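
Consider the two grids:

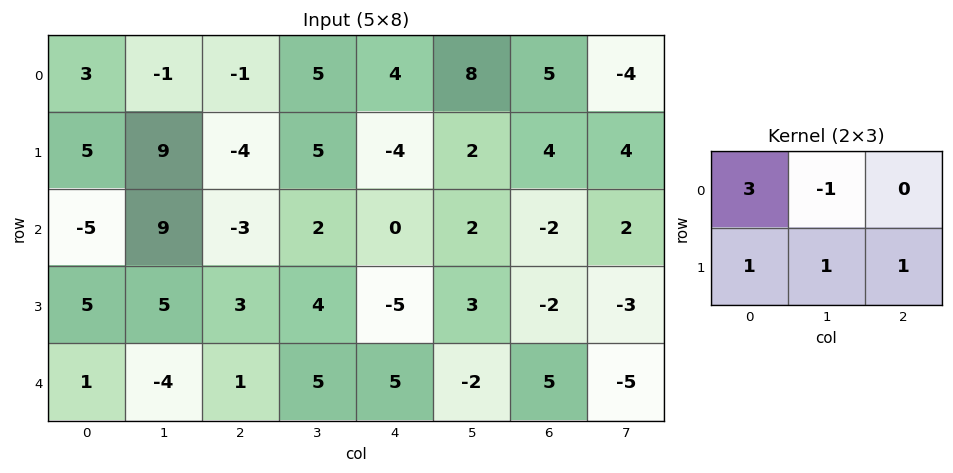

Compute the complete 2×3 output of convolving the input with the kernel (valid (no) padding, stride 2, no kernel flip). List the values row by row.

20 -11 6
-11 -9 -6

Output[0,0]: The receptive field on the input at this output position is [3 -1 -1 / 5 9 -4]. Elementwise product with the kernel and sum: 3·3 + -1·-1 + 5·1 + 9·1 + -4·1.
Output[0,1]: The receptive field on the input at this output position is [-1 5 4 / -4 5 -4]. Elementwise product with the kernel and sum: -1·3 + 5·-1 + -4·1 + 5·1 + -4·1.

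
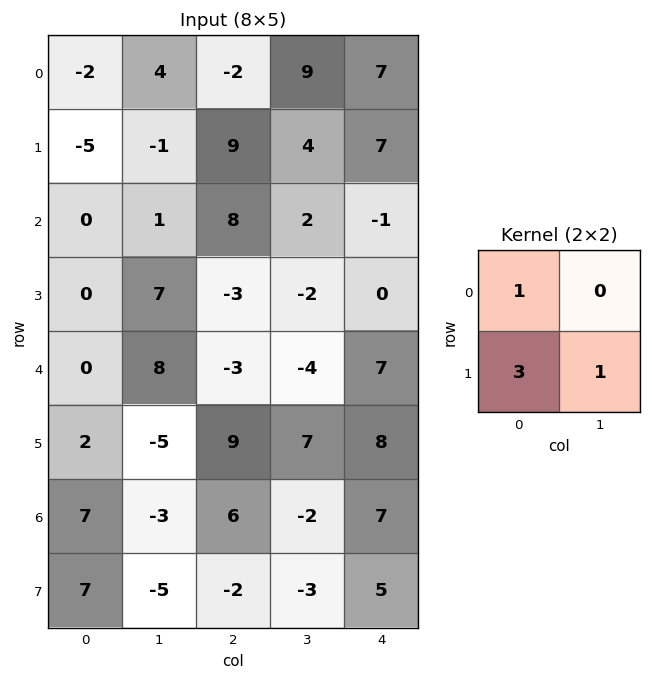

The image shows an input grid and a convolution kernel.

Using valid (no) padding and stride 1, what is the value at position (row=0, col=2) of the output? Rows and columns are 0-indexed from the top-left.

The receptive field on the input at this output position is [-2 9 / 9 4]. Elementwise product with the kernel and sum: -2·1 + 9·3 + 4·1.

29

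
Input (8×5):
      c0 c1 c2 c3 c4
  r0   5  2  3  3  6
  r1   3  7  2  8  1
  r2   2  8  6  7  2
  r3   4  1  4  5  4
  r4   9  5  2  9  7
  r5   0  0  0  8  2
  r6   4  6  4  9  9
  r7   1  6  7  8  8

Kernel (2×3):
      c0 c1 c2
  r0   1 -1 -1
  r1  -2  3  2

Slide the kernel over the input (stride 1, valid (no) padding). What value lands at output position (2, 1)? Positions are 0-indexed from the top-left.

15

The receptive field on the input at this output position is [8 6 7 / 1 4 5]. Elementwise product with the kernel and sum: 8·1 + 6·-1 + 7·-1 + 1·-2 + 4·3 + 5·2.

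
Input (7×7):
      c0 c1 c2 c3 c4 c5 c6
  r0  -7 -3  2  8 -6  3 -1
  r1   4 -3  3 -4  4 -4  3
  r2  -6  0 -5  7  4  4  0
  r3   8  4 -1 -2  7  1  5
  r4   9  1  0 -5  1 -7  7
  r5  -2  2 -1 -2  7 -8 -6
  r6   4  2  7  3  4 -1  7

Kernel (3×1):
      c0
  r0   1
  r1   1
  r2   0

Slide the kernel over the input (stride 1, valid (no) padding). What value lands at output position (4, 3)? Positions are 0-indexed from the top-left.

The receptive field on the input at this output position is [-5 / -2 / 3]. Elementwise product with the kernel and sum: -5·1 + -2·1.

-7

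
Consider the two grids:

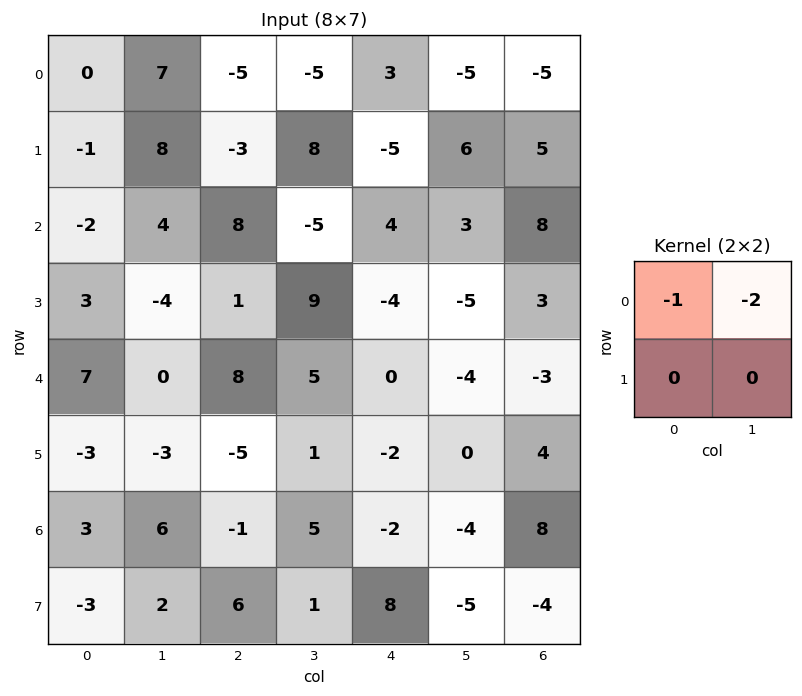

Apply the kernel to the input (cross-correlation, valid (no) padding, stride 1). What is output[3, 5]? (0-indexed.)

-1

The receptive field on the input at this output position is [-5 3 / -4 -3]. Elementwise product with the kernel and sum: -5·-1 + 3·-2.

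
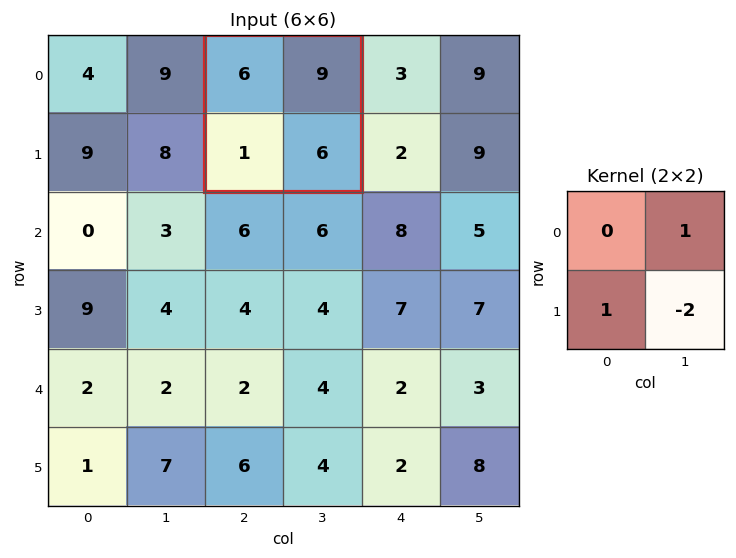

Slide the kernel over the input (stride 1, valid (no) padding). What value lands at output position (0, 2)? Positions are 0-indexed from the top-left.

-2

The receptive field on the input at this output position is [6 9 / 1 6]. Elementwise product with the kernel and sum: 9·1 + 1·1 + 6·-2.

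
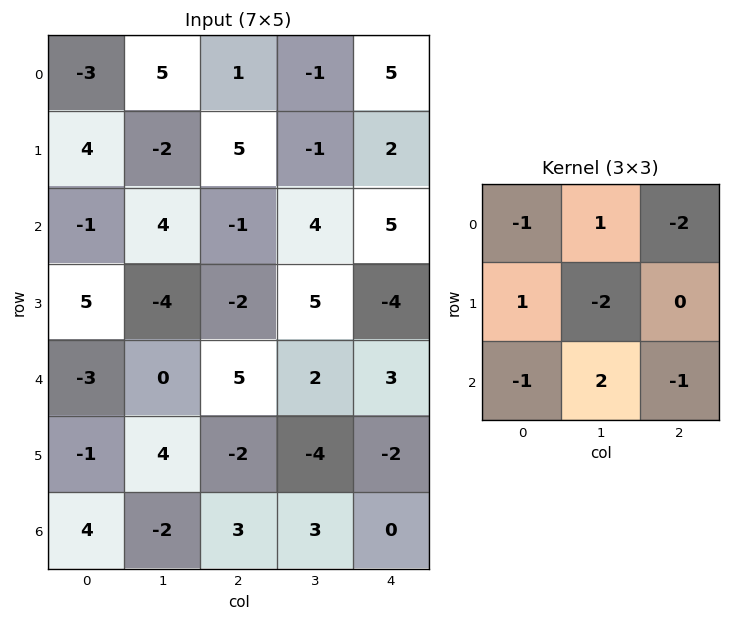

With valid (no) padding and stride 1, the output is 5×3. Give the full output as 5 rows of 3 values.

24 -24 -1
-36 10 -3
18 -5 -21
3 -22 12
-27 14 0

Output[0,0]: The receptive field on the input at this output position is [-3 5 1 / 4 -2 5 / -1 4 -1]. Elementwise product with the kernel and sum: -3·-1 + 5·1 + 1·-2 + 4·1 + -2·-2 + -1·-1 + 4·2 + -1·-1.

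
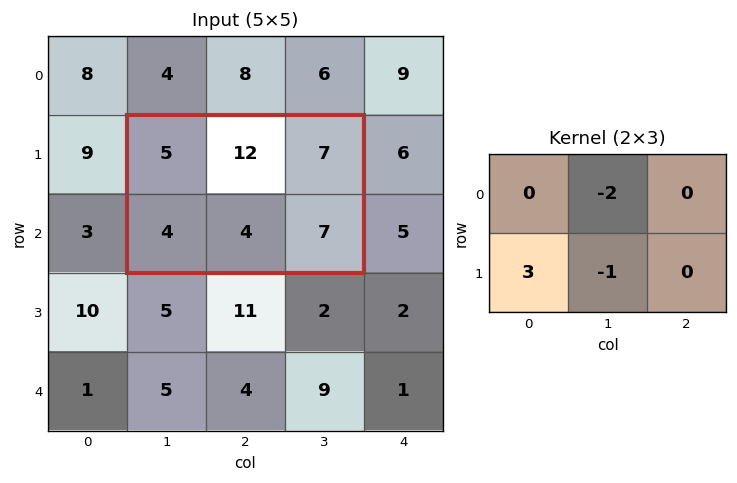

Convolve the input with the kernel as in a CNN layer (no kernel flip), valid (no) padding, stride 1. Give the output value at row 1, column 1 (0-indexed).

-16

The receptive field on the input at this output position is [5 12 7 / 4 4 7]. Elementwise product with the kernel and sum: 12·-2 + 4·3 + 4·-1.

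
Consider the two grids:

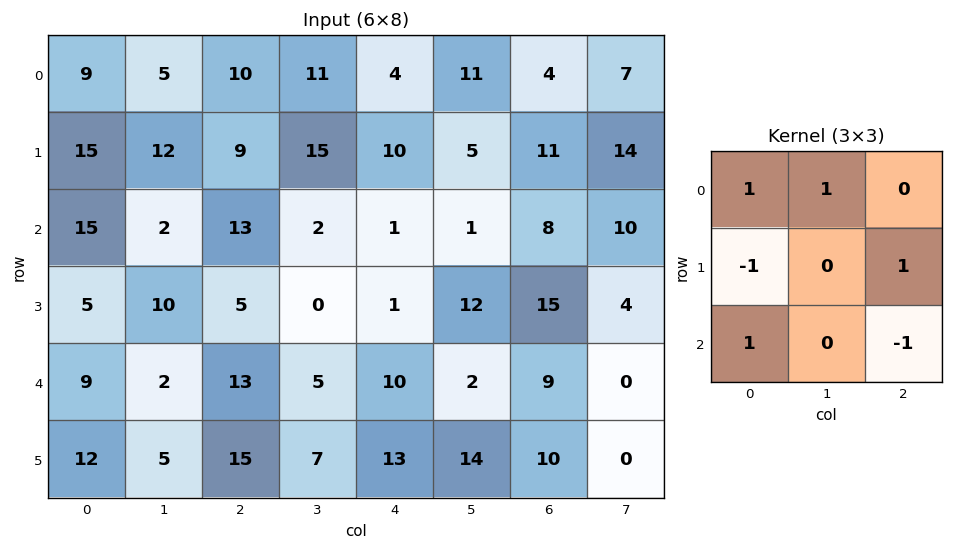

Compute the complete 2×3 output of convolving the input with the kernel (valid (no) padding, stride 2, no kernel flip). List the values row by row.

10 34 9
13 14 17

Output[0,0]: The receptive field on the input at this output position is [9 5 10 / 15 12 9 / 15 2 13]. Elementwise product with the kernel and sum: 9·1 + 5·1 + 15·-1 + 9·1 + 15·1 + 13·-1.
Output[0,1]: The receptive field on the input at this output position is [10 11 4 / 9 15 10 / 13 2 1]. Elementwise product with the kernel and sum: 10·1 + 11·1 + 9·-1 + 10·1 + 13·1 + 1·-1.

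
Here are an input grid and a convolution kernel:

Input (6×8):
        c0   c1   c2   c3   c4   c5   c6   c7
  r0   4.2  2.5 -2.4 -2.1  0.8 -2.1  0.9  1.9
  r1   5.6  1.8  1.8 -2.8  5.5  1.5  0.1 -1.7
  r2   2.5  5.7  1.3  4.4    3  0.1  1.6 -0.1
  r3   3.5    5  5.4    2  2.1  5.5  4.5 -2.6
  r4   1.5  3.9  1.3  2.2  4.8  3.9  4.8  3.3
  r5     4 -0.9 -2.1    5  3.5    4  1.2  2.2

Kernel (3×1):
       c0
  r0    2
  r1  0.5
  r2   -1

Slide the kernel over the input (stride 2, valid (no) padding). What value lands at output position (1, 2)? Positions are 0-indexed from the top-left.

The receptive field on the input at this output position is [3 / 2.1 / 4.8]. Elementwise product with the kernel and sum: 3·2 + 2.1·0.5 + 4.8·-1.

2.25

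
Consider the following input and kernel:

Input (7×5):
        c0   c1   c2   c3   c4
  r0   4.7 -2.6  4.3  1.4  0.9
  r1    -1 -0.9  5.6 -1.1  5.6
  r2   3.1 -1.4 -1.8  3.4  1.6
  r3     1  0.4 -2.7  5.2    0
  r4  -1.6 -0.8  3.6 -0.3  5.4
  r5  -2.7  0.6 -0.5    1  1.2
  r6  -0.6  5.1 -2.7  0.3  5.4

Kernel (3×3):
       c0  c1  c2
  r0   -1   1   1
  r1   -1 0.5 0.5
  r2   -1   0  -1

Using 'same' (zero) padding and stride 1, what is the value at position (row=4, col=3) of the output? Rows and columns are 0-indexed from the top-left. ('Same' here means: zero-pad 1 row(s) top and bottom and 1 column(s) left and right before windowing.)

6.15

The receptive field on the zero-padded input at this output position is [-2.7 5.2 0 / 3.6 -0.3 5.4 / -0.5 1 1.2]. Elementwise product with the kernel and sum: -2.7·-1 + 5.2·1 + 0·1 + 3.6·-1 + -0.3·0.5 + 5.4·0.5 + -0.5·-1 + 1.2·-1.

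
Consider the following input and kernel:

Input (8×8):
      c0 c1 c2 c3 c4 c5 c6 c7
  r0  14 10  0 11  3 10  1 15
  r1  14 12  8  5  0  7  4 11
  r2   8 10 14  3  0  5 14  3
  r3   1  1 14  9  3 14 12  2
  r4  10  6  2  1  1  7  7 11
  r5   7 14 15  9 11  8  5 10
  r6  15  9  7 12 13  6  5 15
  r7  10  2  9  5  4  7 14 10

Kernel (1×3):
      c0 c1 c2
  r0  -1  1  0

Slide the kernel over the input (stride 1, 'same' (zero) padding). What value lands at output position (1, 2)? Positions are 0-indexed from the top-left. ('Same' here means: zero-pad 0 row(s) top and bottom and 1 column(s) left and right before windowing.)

-4

The receptive field on the zero-padded input at this output position is [12 8 5]. Elementwise product with the kernel and sum: 12·-1 + 8·1.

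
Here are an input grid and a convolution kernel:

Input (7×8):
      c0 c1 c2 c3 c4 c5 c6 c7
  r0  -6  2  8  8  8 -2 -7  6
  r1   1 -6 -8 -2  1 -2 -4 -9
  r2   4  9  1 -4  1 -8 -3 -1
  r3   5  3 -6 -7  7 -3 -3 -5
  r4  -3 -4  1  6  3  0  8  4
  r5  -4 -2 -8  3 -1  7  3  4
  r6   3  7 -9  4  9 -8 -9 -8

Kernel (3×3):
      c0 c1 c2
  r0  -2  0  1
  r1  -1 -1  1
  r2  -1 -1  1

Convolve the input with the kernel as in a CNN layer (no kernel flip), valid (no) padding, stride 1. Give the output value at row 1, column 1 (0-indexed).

The receptive field on the input at this output position is [-6 -8 -2 / 9 1 -4 / 3 -6 -7]. Elementwise product with the kernel and sum: -6·-2 + -2·1 + 9·-1 + 1·-1 + -4·1 + 3·-1 + -6·-1 + -7·1.

-8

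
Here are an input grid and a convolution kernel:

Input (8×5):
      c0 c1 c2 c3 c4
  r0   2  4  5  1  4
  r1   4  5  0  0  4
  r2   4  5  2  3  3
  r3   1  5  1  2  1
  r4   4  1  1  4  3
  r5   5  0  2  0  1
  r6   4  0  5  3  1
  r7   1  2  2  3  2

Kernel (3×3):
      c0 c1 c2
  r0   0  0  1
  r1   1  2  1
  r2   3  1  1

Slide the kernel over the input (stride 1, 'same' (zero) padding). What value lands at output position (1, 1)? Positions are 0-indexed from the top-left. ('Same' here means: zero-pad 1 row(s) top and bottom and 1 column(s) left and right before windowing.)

38

The receptive field on the zero-padded input at this output position is [2 4 5 / 4 5 0 / 4 5 2]. Elementwise product with the kernel and sum: 5·1 + 4·1 + 5·2 + 0·1 + 4·3 + 5·1 + 2·1.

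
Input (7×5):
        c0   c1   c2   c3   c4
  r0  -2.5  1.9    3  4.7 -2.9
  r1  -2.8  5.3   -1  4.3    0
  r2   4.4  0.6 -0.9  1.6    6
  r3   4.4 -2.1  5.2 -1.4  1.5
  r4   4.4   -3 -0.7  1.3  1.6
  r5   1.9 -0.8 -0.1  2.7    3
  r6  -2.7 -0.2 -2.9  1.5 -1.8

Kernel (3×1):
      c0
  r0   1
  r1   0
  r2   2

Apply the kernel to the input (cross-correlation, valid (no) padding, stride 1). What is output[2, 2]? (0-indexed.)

-2.3

The receptive field on the input at this output position is [-0.9 / 5.2 / -0.7]. Elementwise product with the kernel and sum: -0.9·1 + -0.7·2.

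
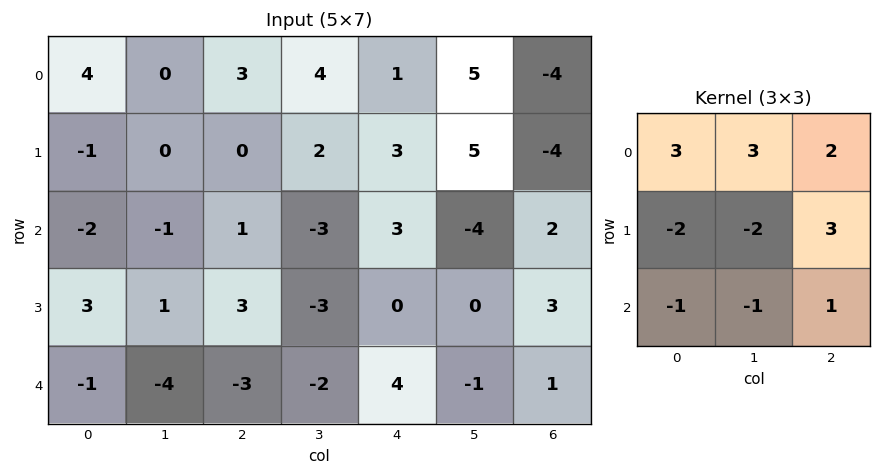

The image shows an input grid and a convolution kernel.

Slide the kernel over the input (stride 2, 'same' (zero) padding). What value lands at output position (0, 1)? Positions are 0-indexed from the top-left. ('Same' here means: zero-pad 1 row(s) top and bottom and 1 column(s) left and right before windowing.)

8

The receptive field on the zero-padded input at this output position is [0 0 0 / 0 3 4 / 0 0 2]. Elementwise product with the kernel and sum: 0·3 + 0·3 + 0·2 + 0·-2 + 3·-2 + 4·3 + 0·-1 + 0·-1 + 2·1.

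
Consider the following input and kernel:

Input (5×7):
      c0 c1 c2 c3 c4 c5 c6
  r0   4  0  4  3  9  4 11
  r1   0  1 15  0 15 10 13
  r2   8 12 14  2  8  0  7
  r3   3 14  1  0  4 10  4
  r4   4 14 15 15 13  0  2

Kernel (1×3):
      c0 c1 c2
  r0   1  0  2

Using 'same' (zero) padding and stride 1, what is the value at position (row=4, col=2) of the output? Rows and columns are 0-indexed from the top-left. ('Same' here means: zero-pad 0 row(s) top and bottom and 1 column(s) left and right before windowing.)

The receptive field on the zero-padded input at this output position is [14 15 15]. Elementwise product with the kernel and sum: 14·1 + 15·2.

44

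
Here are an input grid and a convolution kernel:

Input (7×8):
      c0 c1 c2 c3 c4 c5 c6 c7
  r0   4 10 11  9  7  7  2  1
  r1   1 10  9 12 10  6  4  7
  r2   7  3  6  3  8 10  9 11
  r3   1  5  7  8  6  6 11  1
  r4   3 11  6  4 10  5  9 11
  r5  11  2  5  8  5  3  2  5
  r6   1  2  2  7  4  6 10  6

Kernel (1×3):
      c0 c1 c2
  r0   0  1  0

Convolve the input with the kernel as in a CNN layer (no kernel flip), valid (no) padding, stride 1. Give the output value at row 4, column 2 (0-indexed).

The receptive field on the input at this output position is [6 4 10]. Elementwise product with the kernel and sum: 4·1.

4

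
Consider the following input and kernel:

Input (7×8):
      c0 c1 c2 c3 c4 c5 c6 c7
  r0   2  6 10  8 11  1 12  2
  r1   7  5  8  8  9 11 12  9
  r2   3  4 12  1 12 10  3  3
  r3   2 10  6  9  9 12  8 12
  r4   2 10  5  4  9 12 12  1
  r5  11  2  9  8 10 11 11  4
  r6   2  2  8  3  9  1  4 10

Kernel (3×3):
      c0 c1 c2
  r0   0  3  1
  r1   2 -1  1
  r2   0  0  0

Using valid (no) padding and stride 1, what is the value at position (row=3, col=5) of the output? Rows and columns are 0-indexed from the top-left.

The receptive field on the input at this output position is [12 8 12 / 12 12 1 / 11 11 4]. Elementwise product with the kernel and sum: 8·3 + 12·1 + 12·2 + 12·-1 + 1·1.

49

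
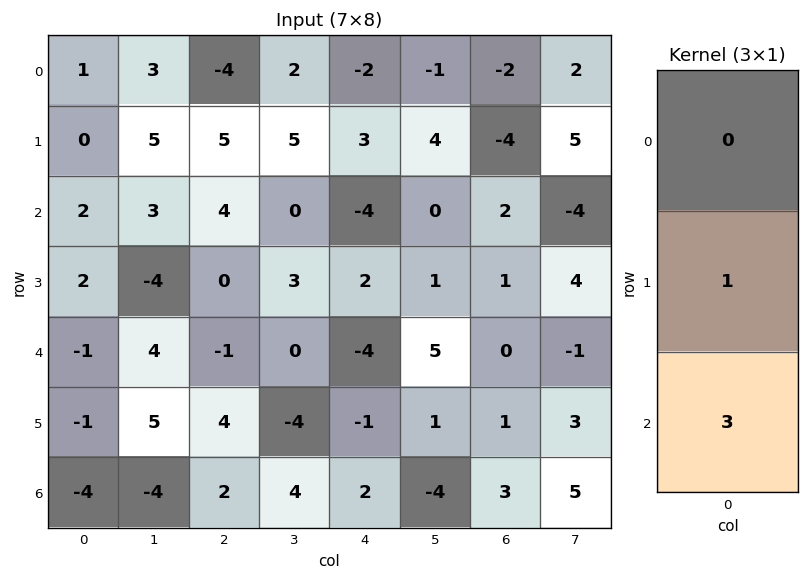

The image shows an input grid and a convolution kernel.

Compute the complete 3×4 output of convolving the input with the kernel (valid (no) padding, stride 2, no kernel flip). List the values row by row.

6 17 -9 2
-1 -3 -10 1
-13 10 5 10

Output[0,0]: The receptive field on the input at this output position is [1 / 0 / 2]. Elementwise product with the kernel and sum: 0·1 + 2·3.
Output[0,1]: The receptive field on the input at this output position is [-4 / 5 / 4]. Elementwise product with the kernel and sum: 5·1 + 4·3.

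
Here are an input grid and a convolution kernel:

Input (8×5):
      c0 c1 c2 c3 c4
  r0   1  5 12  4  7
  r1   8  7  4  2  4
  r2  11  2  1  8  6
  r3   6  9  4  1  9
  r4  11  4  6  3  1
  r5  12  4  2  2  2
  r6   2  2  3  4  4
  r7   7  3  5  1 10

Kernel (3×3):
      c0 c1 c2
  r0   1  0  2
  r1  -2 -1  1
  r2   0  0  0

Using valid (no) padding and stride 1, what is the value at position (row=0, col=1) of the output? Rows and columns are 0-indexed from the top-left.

The receptive field on the input at this output position is [5 12 4 / 7 4 2 / 2 1 8]. Elementwise product with the kernel and sum: 5·1 + 4·2 + 7·-2 + 4·-1 + 2·1.

-3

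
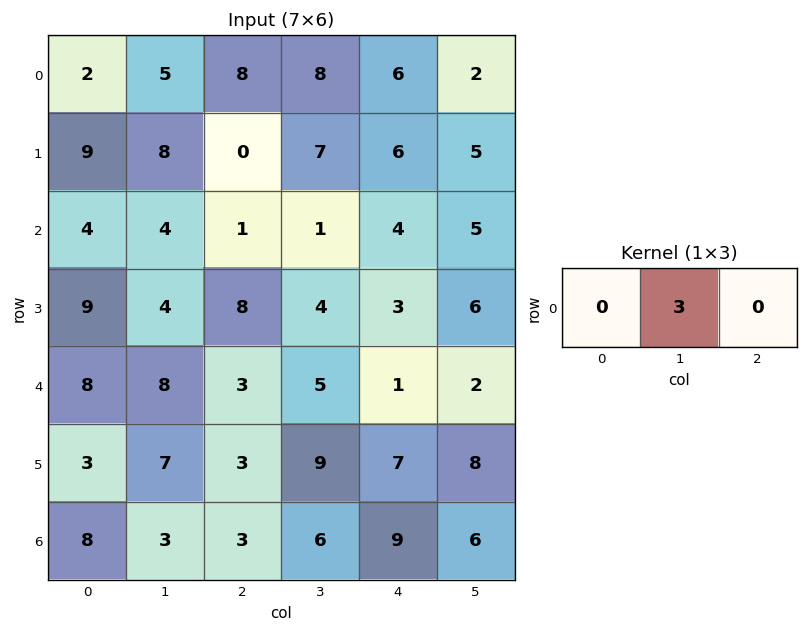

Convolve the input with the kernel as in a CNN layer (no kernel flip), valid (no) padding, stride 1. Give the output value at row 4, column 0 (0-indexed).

The receptive field on the input at this output position is [8 8 3]. Elementwise product with the kernel and sum: 8·3.

24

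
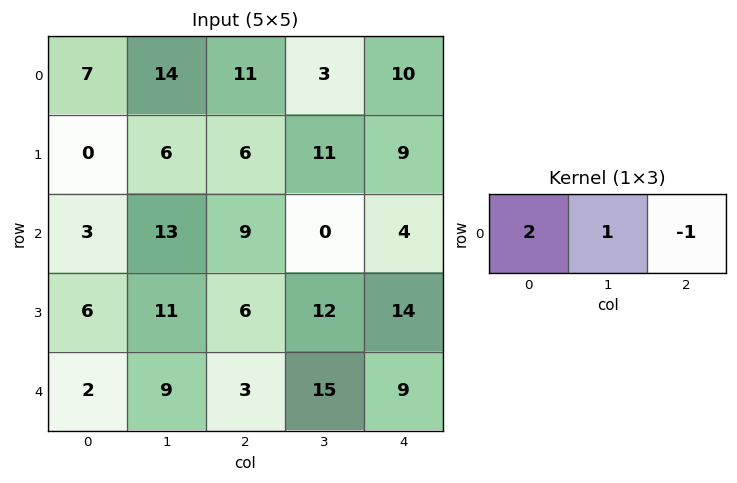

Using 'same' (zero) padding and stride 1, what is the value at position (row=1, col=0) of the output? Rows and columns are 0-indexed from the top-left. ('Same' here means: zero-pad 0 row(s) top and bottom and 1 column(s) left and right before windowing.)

-6

The receptive field on the zero-padded input at this output position is [0 0 6]. Elementwise product with the kernel and sum: 0·2 + 0·1 + 6·-1.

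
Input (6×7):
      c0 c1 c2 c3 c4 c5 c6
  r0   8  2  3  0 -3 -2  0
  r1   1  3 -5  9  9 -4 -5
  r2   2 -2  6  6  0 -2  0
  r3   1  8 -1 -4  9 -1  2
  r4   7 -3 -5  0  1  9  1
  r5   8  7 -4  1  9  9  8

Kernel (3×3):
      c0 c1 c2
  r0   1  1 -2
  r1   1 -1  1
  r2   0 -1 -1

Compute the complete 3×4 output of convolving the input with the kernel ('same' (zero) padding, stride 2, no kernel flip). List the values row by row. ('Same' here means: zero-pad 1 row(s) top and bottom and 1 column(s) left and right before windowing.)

Output[0,0]: The receptive field on the zero-padded input at this output position is [0 0 0 / 0 8 2 / 0 1 3]. Elementwise product with the kernel and sum: 0·1 + 0·1 + 0·-2 + 0·1 + 8·-1 + 2·1 + 1·-1 + 3·-1.

-10 -5 -4 3
-18 -17 22 -13
-40 20 -3 1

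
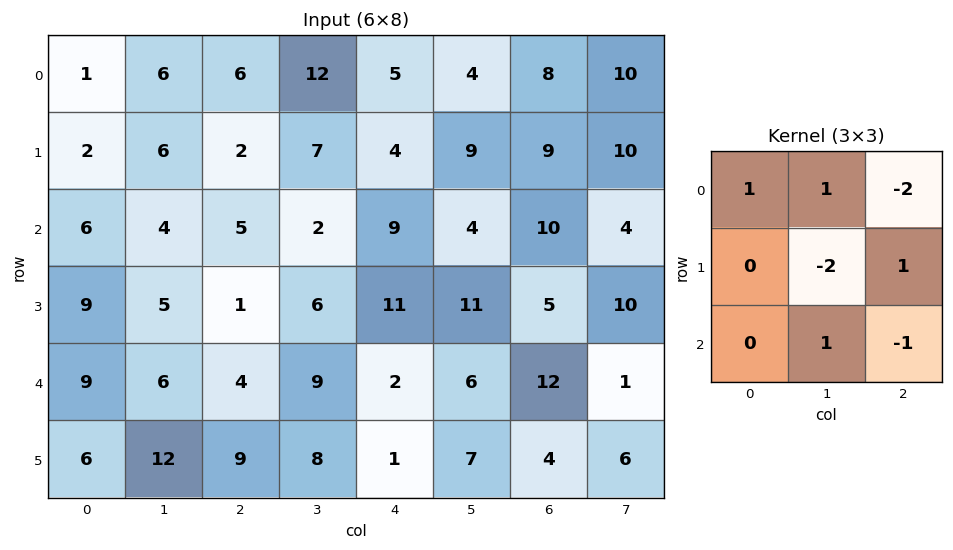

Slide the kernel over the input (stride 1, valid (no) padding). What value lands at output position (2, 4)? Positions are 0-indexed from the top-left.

-30

The receptive field on the input at this output position is [9 4 10 / 11 11 5 / 2 6 12]. Elementwise product with the kernel and sum: 9·1 + 4·1 + 10·-2 + 11·-2 + 5·1 + 6·1 + 12·-1.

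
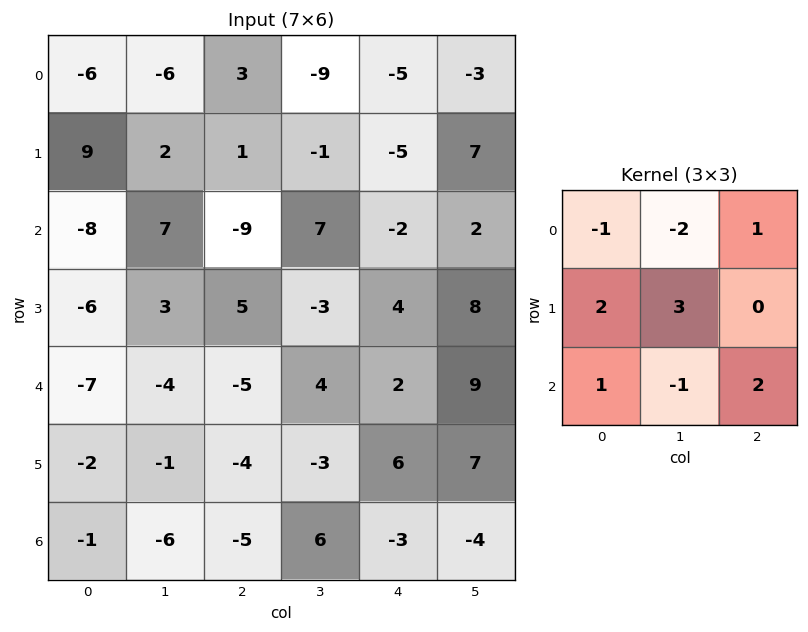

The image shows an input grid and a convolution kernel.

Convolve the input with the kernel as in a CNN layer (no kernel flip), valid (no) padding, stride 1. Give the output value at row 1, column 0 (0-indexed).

-6

The receptive field on the input at this output position is [9 2 1 / -8 7 -9 / -6 3 5]. Elementwise product with the kernel and sum: 9·-1 + 2·-2 + 1·1 + -8·2 + 7·3 + -6·1 + 3·-1 + 5·2.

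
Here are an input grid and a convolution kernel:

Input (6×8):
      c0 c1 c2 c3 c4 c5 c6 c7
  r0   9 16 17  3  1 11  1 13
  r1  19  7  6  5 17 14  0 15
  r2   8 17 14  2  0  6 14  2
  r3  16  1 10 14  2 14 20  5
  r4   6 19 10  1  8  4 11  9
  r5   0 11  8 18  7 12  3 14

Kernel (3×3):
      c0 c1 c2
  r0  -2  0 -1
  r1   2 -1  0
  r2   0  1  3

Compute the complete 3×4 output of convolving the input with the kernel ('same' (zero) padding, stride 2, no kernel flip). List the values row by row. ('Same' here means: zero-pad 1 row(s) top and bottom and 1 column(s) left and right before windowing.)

Output[0,0]: The receptive field on the zero-padded input at this output position is [0 0 0 / 0 9 16 / 0 19 7]. Elementwise product with the kernel and sum: 0·-2 + 0·-1 + 0·2 + 9·-1 + 19·1 + 7·3.
Output[0,1]: The receptive field on the zero-padded input at this output position is [0 0 0 / 16 17 3 / 7 6 5]. Elementwise product with the kernel and sum: 0·-2 + 0·-1 + 16·2 + 17·-1 + 6·1 + 5·3.

31 36 64 66
4 53 24 -10
26 74 -5 9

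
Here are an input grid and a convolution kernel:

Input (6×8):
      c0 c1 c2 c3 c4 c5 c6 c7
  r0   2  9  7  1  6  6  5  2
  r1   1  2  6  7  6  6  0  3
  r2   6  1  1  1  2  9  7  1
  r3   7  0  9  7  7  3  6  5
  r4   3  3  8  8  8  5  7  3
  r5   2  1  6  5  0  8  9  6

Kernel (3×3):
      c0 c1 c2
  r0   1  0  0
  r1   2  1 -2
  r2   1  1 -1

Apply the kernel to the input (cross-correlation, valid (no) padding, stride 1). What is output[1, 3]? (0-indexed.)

4

The receptive field on the input at this output position is [7 6 6 / 1 2 9 / 7 7 3]. Elementwise product with the kernel and sum: 7·1 + 1·2 + 2·1 + 9·-2 + 7·1 + 7·1 + 3·-1.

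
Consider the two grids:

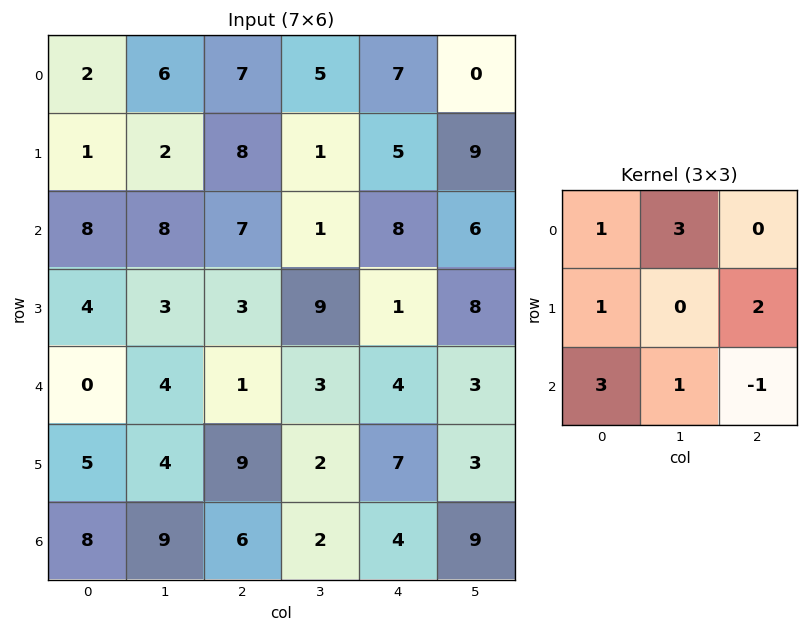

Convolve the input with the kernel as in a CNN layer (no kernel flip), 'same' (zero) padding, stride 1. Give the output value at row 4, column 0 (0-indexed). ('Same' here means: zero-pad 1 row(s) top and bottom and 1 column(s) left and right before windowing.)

21

The receptive field on the zero-padded input at this output position is [0 4 3 / 0 0 4 / 0 5 4]. Elementwise product with the kernel and sum: 0·1 + 4·3 + 0·1 + 4·2 + 0·3 + 5·1 + 4·-1.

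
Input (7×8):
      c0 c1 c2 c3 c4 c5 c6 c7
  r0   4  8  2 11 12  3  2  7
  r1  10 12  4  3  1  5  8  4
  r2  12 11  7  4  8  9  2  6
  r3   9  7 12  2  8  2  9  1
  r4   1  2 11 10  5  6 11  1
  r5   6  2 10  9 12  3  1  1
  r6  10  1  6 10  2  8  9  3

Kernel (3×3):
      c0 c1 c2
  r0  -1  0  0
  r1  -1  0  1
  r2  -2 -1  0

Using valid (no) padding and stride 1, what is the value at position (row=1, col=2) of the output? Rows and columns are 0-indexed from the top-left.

-29

The receptive field on the input at this output position is [4 3 1 / 7 4 8 / 12 2 8]. Elementwise product with the kernel and sum: 4·-1 + 7·-1 + 8·1 + 12·-2 + 2·-1.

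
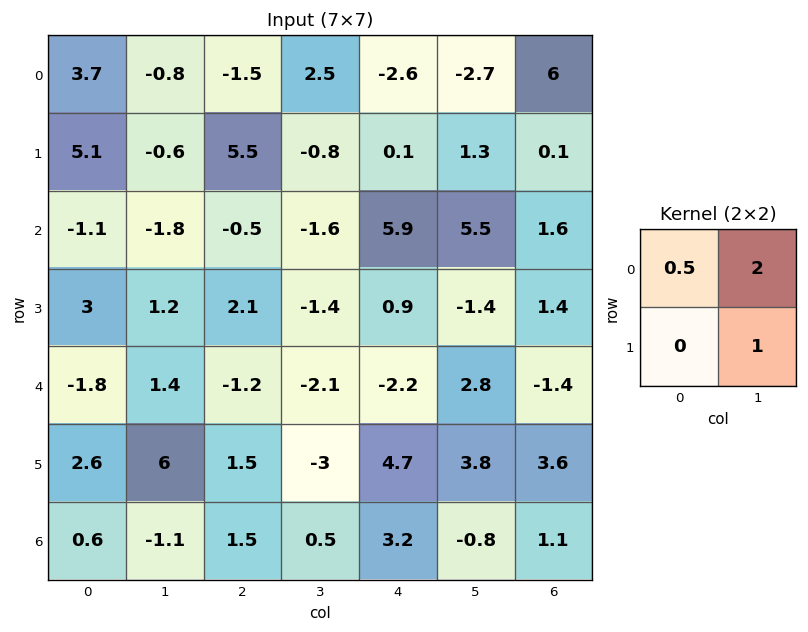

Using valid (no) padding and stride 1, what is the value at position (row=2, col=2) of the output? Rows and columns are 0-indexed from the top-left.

-4.85

The receptive field on the input at this output position is [-0.5 -1.6 / 2.1 -1.4]. Elementwise product with the kernel and sum: -0.5·0.5 + -1.6·2 + -1.4·1.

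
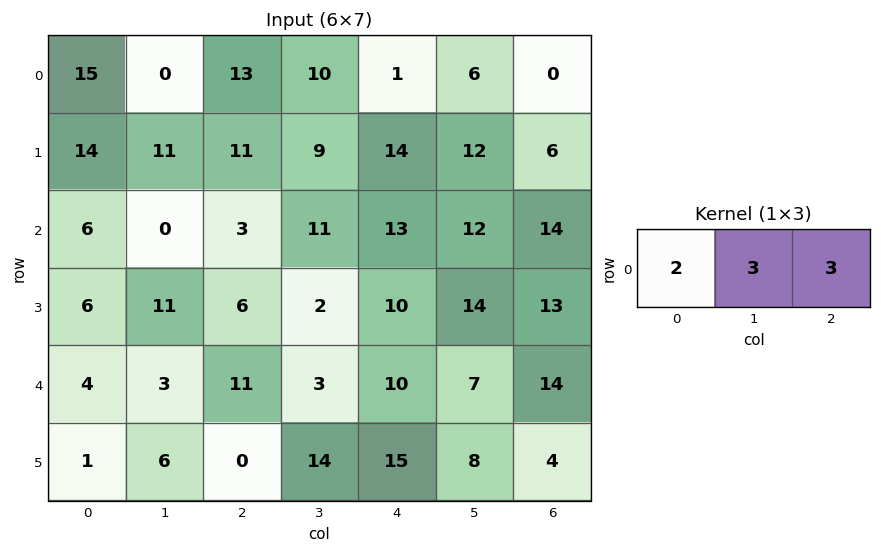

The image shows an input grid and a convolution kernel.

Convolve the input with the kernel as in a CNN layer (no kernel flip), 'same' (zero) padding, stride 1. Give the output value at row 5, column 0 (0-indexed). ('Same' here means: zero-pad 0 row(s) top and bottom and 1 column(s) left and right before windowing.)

The receptive field on the zero-padded input at this output position is [0 1 6]. Elementwise product with the kernel and sum: 0·2 + 1·3 + 6·3.

21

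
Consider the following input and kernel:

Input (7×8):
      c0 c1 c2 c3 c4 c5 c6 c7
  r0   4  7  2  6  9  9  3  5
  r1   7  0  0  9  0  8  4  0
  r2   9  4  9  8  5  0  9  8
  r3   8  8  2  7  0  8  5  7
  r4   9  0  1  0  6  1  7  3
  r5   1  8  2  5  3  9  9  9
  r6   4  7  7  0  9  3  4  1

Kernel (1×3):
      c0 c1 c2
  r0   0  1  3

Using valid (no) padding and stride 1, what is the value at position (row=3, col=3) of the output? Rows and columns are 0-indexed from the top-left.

The receptive field on the input at this output position is [7 0 8]. Elementwise product with the kernel and sum: 0·1 + 8·3.

24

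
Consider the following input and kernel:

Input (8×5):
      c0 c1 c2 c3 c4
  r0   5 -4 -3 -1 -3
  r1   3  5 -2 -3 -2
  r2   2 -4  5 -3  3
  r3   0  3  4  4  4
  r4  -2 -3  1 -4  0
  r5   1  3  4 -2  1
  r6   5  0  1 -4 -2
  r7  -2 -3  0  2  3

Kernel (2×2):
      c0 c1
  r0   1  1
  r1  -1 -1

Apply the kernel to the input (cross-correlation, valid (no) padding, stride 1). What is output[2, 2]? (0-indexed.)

-6

The receptive field on the input at this output position is [5 -3 / 4 4]. Elementwise product with the kernel and sum: 5·1 + -3·1 + 4·-1 + 4·-1.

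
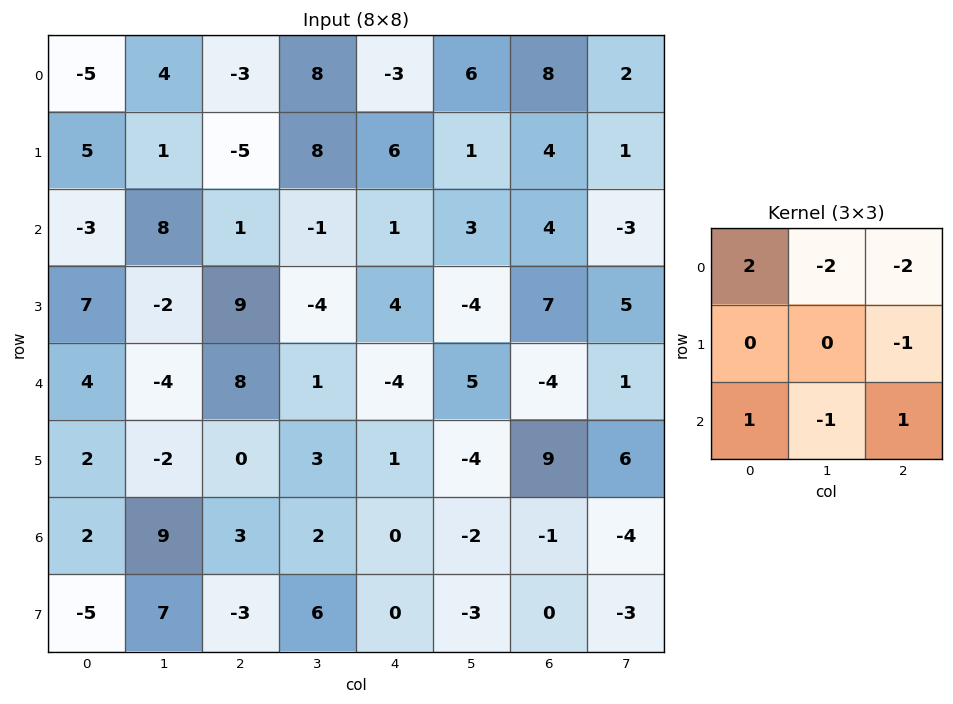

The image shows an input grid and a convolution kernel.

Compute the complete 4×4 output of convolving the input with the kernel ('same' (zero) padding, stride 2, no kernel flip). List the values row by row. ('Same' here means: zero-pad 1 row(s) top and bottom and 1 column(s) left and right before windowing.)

Output[0,0]: The receptive field on the zero-padded input at this output position is [0 0 0 / 0 -5 4 / 0 5 1]. Elementwise product with the kernel and sum: 0·2 + 0·-2 + 0·-2 + 4·-1 + 0·1 + 5·-1 + 1·1.

-8 6 -3 -4
-29 -18 -13 -11
-10 -14 -15 -40
3 4 17 -40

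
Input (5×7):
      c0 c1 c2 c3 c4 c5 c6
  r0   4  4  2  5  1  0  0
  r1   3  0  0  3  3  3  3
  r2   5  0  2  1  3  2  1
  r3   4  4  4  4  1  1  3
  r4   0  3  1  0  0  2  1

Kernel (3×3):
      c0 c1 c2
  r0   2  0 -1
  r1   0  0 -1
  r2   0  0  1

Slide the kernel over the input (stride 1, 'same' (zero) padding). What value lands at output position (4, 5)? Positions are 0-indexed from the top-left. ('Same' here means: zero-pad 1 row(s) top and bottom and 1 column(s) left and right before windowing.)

The receptive field on the zero-padded input at this output position is [1 1 3 / 0 2 1 / 0 0 0]. Elementwise product with the kernel and sum: 1·2 + 3·-1 + 1·-1 + 0·1.

-2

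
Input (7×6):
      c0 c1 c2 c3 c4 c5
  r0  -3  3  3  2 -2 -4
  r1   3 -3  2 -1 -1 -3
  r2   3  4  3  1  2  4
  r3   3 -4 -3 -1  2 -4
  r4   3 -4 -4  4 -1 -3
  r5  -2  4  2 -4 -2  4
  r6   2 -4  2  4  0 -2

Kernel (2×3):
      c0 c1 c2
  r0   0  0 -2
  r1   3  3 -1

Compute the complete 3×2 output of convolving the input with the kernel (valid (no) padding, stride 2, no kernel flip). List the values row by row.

Output[0,0]: The receptive field on the input at this output position is [-3 3 3 / 3 -3 2]. Elementwise product with the kernel and sum: 3·-2 + 3·3 + -3·3 + 2·-1.

-8 8
-6 -18
12 -2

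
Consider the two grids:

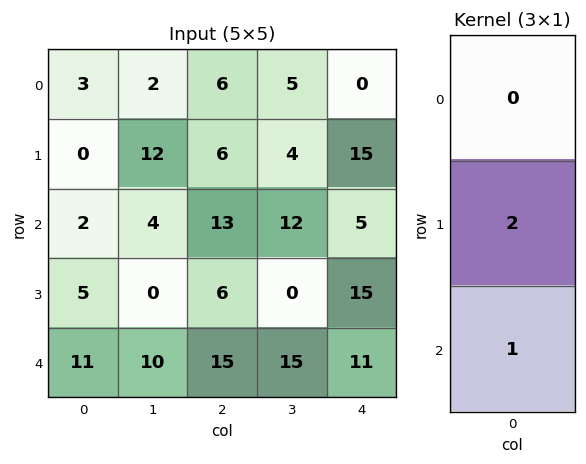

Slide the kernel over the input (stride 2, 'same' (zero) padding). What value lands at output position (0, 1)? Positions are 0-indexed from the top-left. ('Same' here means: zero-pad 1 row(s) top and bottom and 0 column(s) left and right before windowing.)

The receptive field on the zero-padded input at this output position is [0 / 6 / 6]. Elementwise product with the kernel and sum: 6·2 + 6·1.

18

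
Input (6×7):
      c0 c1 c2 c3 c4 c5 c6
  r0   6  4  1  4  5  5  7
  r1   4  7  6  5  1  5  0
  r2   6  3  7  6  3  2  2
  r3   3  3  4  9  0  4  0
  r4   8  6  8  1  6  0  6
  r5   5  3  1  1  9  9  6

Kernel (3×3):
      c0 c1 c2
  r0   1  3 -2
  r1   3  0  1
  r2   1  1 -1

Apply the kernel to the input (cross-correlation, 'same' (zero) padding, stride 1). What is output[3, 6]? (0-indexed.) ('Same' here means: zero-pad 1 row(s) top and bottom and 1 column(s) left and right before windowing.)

26

The receptive field on the zero-padded input at this output position is [2 2 0 / 4 0 0 / 0 6 0]. Elementwise product with the kernel and sum: 2·1 + 2·3 + 0·-2 + 4·3 + 0·1 + 0·1 + 6·1 + 0·-1.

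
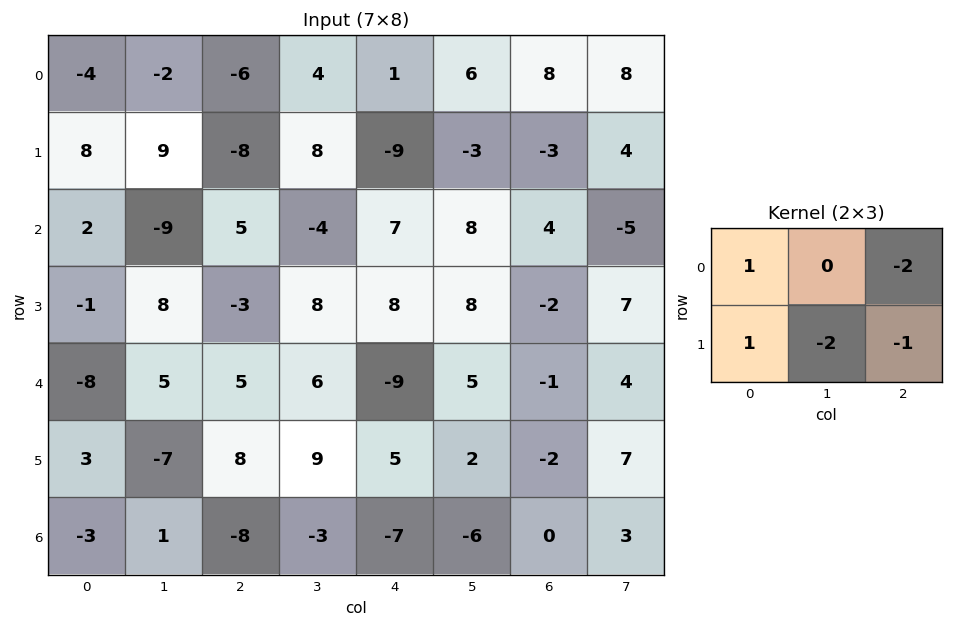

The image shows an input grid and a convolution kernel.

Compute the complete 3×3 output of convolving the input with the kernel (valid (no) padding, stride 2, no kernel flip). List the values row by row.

Output[0,0]: The receptive field on the input at this output position is [-4 -2 -6 / 8 9 -8]. Elementwise product with the kernel and sum: -4·1 + -6·-2 + 8·1 + 9·-2 + -8·-1.
Output[0,1]: The receptive field on the input at this output position is [-6 4 1 / -8 8 -9]. Elementwise product with the kernel and sum: -6·1 + 1·-2 + -8·1 + 8·-2 + -9·-1.

6 -23 -15
-22 -36 -7
-9 8 -4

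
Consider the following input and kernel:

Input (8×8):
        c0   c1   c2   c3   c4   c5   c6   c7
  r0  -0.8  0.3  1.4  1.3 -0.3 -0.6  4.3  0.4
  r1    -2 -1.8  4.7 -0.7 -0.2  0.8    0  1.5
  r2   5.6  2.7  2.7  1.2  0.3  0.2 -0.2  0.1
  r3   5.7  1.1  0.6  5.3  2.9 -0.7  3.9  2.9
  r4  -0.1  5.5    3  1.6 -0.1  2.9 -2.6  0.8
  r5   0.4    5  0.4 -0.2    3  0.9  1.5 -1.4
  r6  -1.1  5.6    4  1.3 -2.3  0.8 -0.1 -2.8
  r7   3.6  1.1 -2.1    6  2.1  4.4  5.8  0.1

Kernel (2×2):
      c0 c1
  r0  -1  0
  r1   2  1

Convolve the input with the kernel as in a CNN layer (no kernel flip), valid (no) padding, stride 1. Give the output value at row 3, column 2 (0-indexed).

The receptive field on the input at this output position is [0.6 5.3 / 3 1.6]. Elementwise product with the kernel and sum: 0.6·-1 + 3·2 + 1.6·1.

7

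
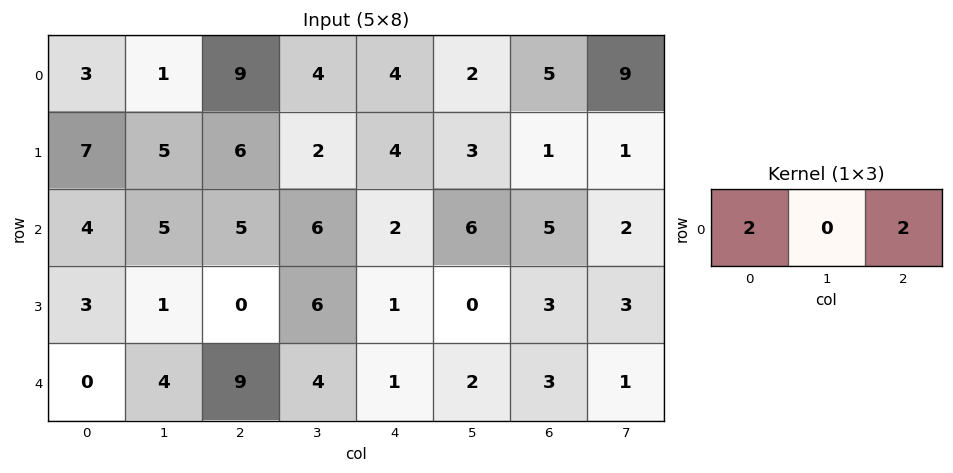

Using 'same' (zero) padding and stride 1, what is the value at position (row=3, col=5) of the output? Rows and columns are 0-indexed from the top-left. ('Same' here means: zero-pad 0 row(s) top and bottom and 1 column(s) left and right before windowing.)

8

The receptive field on the zero-padded input at this output position is [1 0 3]. Elementwise product with the kernel and sum: 1·2 + 3·2.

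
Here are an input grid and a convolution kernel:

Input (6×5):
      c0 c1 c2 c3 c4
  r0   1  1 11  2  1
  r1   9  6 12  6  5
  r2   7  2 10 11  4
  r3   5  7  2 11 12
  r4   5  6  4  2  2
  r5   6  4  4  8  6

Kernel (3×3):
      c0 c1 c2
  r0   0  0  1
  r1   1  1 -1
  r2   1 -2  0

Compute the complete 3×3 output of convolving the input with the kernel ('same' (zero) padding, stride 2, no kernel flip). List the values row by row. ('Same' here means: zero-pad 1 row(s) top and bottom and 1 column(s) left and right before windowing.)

-18 -8 -1
1 10 2
-6 15 0

Output[0,0]: The receptive field on the zero-padded input at this output position is [0 0 0 / 0 1 1 / 0 9 6]. Elementwise product with the kernel and sum: 0·1 + 0·1 + 1·1 + 1·-1 + 0·1 + 9·-2.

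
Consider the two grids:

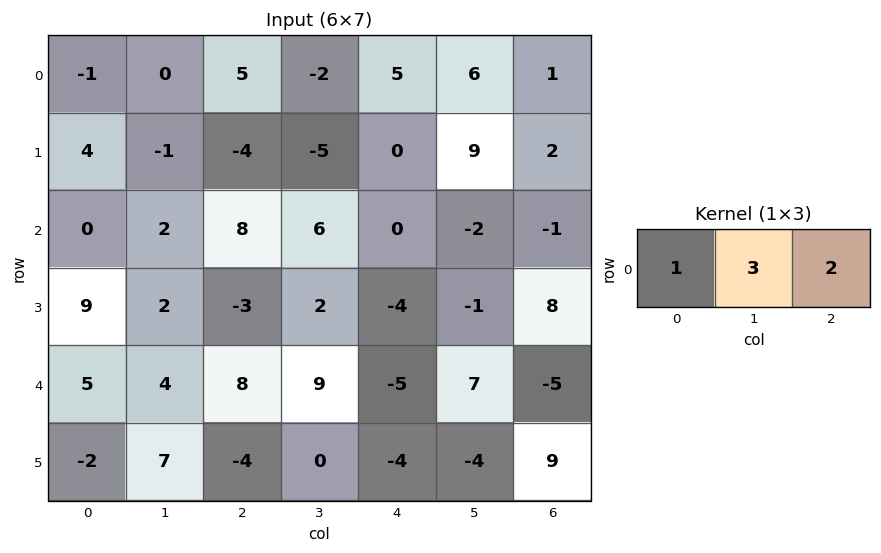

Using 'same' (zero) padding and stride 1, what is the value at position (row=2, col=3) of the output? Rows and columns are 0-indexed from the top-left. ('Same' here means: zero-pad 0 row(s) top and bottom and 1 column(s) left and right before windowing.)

The receptive field on the zero-padded input at this output position is [8 6 0]. Elementwise product with the kernel and sum: 8·1 + 6·3 + 0·2.

26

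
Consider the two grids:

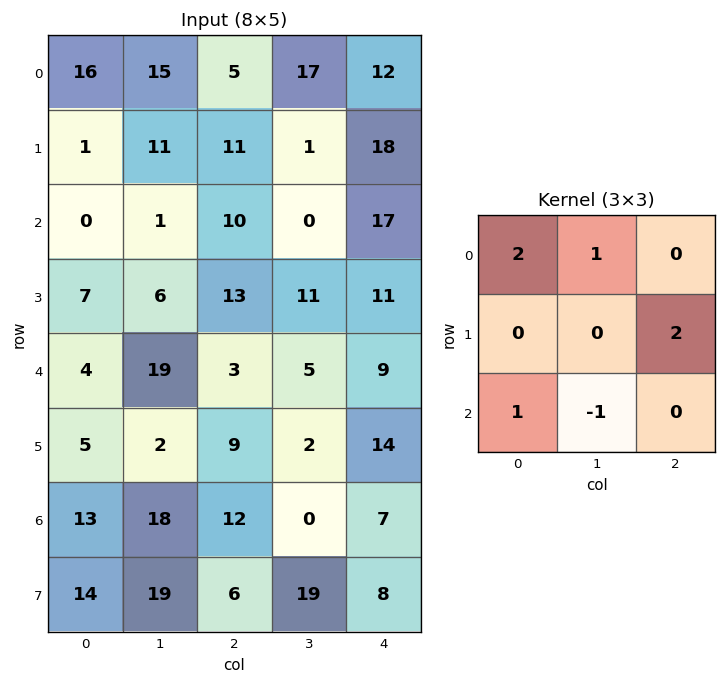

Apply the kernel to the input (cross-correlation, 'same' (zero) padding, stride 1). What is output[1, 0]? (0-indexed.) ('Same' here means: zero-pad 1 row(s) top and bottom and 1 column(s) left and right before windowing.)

38

The receptive field on the zero-padded input at this output position is [0 16 15 / 0 1 11 / 0 0 1]. Elementwise product with the kernel and sum: 0·2 + 16·1 + 11·2 + 0·1 + 0·-1.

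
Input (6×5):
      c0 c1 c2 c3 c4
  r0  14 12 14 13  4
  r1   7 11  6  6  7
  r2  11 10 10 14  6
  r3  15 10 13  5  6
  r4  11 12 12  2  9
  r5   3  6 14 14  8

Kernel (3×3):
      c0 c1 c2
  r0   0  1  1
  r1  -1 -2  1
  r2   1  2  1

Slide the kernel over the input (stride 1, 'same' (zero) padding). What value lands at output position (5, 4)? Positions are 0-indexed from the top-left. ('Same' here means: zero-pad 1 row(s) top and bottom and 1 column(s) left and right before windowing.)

-21

The receptive field on the zero-padded input at this output position is [2 9 0 / 14 8 0 / 0 0 0]. Elementwise product with the kernel and sum: 9·1 + 0·1 + 14·-1 + 8·-2 + 0·1 + 0·1 + 0·2 + 0·1.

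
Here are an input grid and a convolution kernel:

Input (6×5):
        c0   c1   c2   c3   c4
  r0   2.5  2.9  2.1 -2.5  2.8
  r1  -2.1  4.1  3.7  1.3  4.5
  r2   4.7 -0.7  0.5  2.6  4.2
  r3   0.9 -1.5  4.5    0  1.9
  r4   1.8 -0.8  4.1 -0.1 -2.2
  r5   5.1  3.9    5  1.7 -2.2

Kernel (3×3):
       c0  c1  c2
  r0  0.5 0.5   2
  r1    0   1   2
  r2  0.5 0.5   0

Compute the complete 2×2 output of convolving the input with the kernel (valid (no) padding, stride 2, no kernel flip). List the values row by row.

Output[0,0]: The receptive field on the input at this output position is [2.5 2.9 2.1 / -2.1 4.1 3.7 / 4.7 -0.7 0.5]. Elementwise product with the kernel and sum: 2.5·0.5 + 2.9·0.5 + 2.1·2 + 4.1·1 + 3.7·2 + 4.7·0.5 + -0.7·0.5.
Output[0,1]: The receptive field on the input at this output position is [2.1 -2.5 2.8 / 3.7 1.3 4.5 / 0.5 2.6 4.2]. Elementwise product with the kernel and sum: 2.1·0.5 + -2.5·0.5 + 2.8·2 + 1.3·1 + 4.5·2 + 0.5·0.5 + 2.6·0.5.

20.4 17.25
11 15.75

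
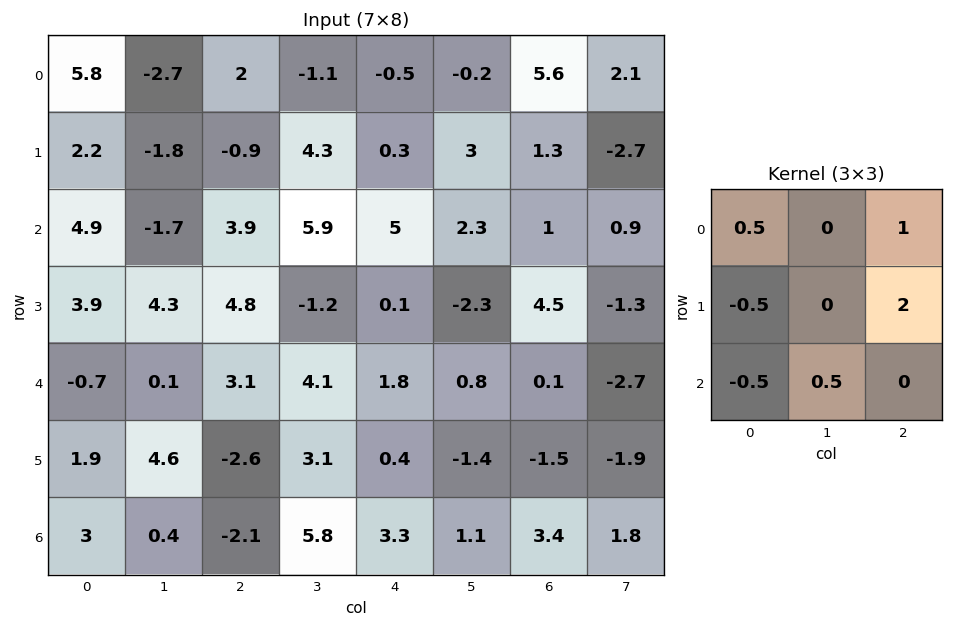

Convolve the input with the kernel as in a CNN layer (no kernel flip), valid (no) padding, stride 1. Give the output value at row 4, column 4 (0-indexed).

The receptive field on the input at this output position is [1.8 0.8 0.1 / 0.4 -1.4 -1.5 / 3.3 1.1 3.4]. Elementwise product with the kernel and sum: 1.8·0.5 + 0.1·1 + 0.4·-0.5 + -1.5·2 + 3.3·-0.5 + 1.1·0.5.

-3.3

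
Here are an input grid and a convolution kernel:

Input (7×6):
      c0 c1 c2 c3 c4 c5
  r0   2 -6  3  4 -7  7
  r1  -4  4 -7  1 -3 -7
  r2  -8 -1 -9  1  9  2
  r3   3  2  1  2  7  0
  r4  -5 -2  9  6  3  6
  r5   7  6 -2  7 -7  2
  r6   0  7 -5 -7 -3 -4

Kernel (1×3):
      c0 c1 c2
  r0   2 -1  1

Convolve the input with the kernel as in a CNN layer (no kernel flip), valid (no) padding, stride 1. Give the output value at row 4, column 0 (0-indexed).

1

The receptive field on the input at this output position is [-5 -2 9]. Elementwise product with the kernel and sum: -5·2 + -2·-1 + 9·1.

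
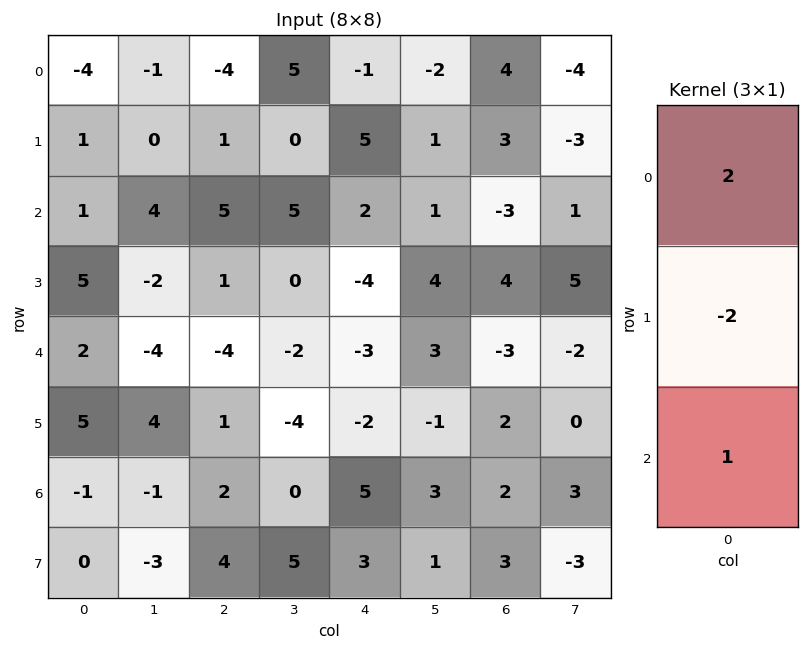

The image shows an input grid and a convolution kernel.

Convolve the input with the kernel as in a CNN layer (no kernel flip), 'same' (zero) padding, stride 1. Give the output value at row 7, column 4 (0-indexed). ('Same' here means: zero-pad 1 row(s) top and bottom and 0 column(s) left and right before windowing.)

The receptive field on the zero-padded input at this output position is [5 / 3 / 0]. Elementwise product with the kernel and sum: 5·2 + 3·-2 + 0·1.

4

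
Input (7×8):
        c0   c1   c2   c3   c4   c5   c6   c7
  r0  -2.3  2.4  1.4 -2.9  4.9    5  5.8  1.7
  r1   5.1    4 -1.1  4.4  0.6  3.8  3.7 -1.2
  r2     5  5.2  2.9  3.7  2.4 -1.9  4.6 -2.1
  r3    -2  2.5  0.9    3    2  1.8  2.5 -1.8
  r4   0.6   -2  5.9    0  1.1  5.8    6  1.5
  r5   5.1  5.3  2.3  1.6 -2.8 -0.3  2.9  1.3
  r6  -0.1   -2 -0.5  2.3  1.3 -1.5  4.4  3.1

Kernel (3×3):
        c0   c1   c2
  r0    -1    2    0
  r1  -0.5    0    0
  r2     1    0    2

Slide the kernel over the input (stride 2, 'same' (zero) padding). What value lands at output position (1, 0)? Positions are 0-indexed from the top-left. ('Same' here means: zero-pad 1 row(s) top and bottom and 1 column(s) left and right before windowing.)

15.2

The receptive field on the zero-padded input at this output position is [0 5.1 4 / 0 5 5.2 / 0 -2 2.5]. Elementwise product with the kernel and sum: 0·-1 + 5.1·2 + 0·-0.5 + 0·1 + 2.5·2.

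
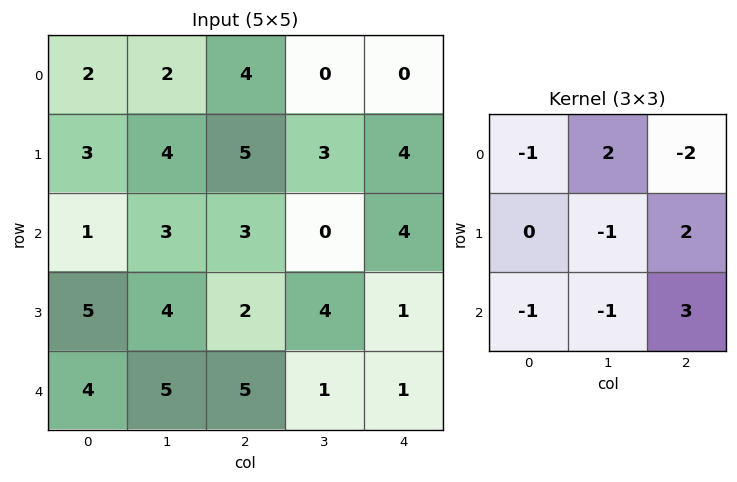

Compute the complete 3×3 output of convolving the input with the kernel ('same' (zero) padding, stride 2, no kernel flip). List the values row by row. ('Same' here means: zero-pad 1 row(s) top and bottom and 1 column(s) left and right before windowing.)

Output[0,0]: The receptive field on the zero-padded input at this output position is [0 0 0 / 0 2 2 / 0 3 4]. Elementwise product with the kernel and sum: 0·-1 + 0·2 + 0·-2 + 2·-1 + 2·2 + 0·-1 + 3·-1 + 4·3.
Output[0,1]: The receptive field on the zero-padded input at this output position is [0 0 0 / 2 4 0 / 4 5 3]. Elementwise product with the kernel and sum: 0·-1 + 0·2 + 0·-2 + 4·-1 + 0·2 + 4·-1 + 5·-1 + 3·3.

11 -4 -7
10 3 -4
8 -11 -3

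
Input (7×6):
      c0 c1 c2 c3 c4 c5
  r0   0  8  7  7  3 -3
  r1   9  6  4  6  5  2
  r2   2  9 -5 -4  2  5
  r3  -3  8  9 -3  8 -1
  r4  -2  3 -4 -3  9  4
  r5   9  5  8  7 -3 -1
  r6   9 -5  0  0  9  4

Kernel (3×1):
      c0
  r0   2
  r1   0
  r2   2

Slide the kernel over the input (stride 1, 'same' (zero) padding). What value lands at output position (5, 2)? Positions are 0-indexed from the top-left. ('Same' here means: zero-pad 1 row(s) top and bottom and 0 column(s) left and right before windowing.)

-8

The receptive field on the zero-padded input at this output position is [-4 / 8 / 0]. Elementwise product with the kernel and sum: -4·2 + 0·2.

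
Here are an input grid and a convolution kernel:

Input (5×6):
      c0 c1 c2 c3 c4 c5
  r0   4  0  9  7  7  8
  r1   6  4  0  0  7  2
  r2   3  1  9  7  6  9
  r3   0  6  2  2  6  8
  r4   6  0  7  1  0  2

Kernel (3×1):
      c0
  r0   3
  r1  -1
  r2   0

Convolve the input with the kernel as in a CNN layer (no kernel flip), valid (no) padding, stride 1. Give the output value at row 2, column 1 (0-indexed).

The receptive field on the input at this output position is [1 / 6 / 0]. Elementwise product with the kernel and sum: 1·3 + 6·-1.

-3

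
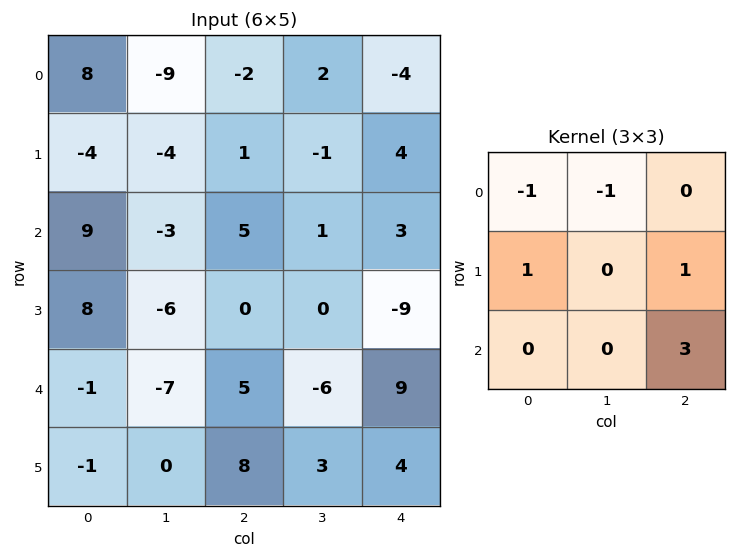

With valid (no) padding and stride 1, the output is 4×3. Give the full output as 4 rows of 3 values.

Output[0,0]: The receptive field on the input at this output position is [8 -9 -2 / -4 -4 1 / 9 -3 5]. Elementwise product with the kernel and sum: 8·-1 + -9·-1 + -4·1 + 1·1 + 5·3.

13 9 14
22 1 -19
17 -26 12
26 2 26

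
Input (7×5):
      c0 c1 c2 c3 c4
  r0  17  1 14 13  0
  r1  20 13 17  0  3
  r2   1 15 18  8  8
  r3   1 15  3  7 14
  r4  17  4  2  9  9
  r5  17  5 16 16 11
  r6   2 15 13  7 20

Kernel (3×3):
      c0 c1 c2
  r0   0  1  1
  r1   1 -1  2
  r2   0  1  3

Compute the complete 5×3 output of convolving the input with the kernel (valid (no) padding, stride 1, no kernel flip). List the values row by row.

125 65 68
76 54 78
35 81 76
88 94 81
104 66 107

Output[0,0]: The receptive field on the input at this output position is [17 1 14 / 20 13 17 / 1 15 18]. Elementwise product with the kernel and sum: 1·1 + 14·1 + 20·1 + 13·-1 + 17·2 + 15·1 + 18·3.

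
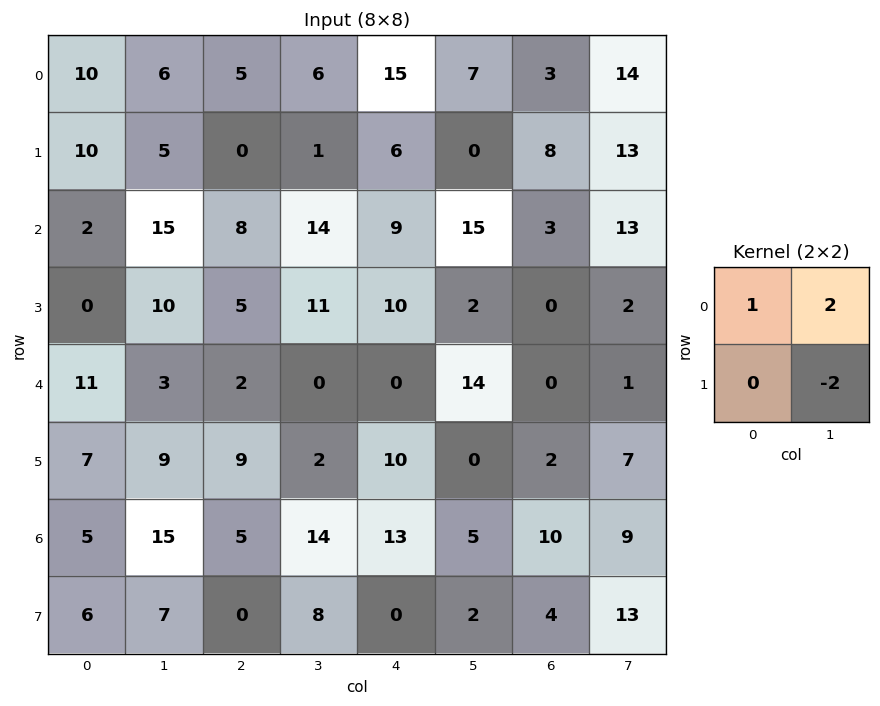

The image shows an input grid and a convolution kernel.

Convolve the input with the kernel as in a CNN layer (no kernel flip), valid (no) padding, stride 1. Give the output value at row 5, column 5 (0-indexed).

-16

The receptive field on the input at this output position is [0 2 / 5 10]. Elementwise product with the kernel and sum: 0·1 + 2·2 + 10·-2.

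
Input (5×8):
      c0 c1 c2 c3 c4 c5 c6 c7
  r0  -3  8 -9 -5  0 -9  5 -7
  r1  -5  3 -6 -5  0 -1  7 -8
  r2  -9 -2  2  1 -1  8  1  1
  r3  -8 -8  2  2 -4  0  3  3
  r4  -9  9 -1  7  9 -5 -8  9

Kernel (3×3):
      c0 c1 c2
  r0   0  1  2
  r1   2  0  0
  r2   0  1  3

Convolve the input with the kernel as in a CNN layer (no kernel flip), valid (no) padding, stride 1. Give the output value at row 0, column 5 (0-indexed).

-7

The receptive field on the input at this output position is [-9 5 -7 / -1 7 -8 / 8 1 1]. Elementwise product with the kernel and sum: 5·1 + -7·2 + -1·2 + 1·1 + 1·3.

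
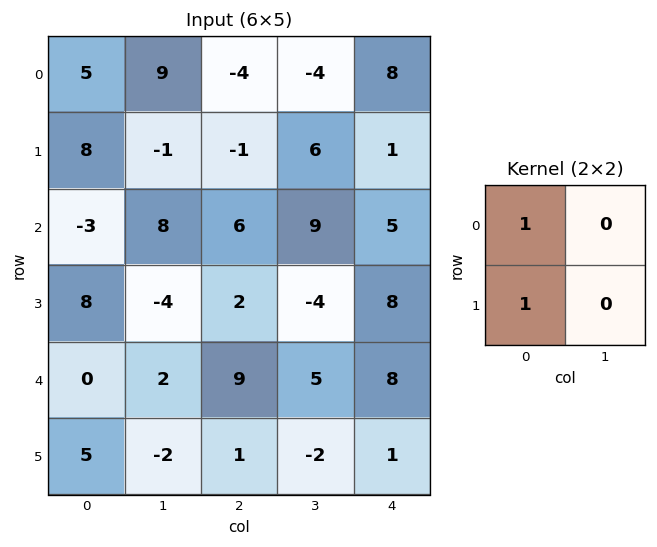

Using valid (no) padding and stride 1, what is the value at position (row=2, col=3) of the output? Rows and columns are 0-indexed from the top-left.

The receptive field on the input at this output position is [9 5 / -4 8]. Elementwise product with the kernel and sum: 9·1 + -4·1.

5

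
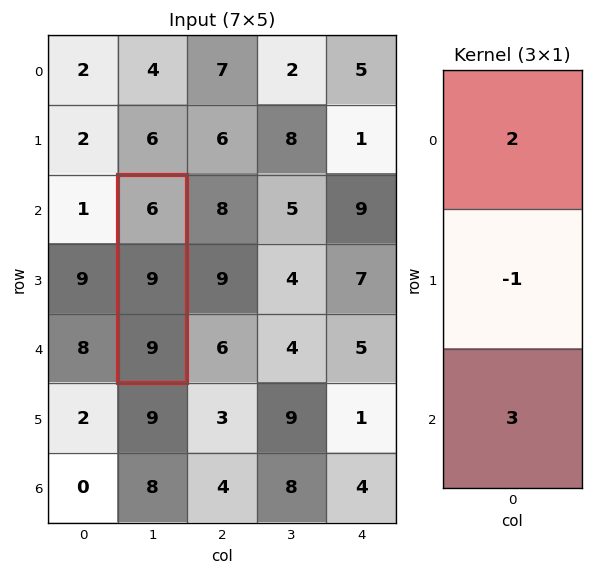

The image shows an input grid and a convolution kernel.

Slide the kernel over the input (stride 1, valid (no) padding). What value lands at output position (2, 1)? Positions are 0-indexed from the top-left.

The receptive field on the input at this output position is [6 / 9 / 9]. Elementwise product with the kernel and sum: 6·2 + 9·-1 + 9·3.

30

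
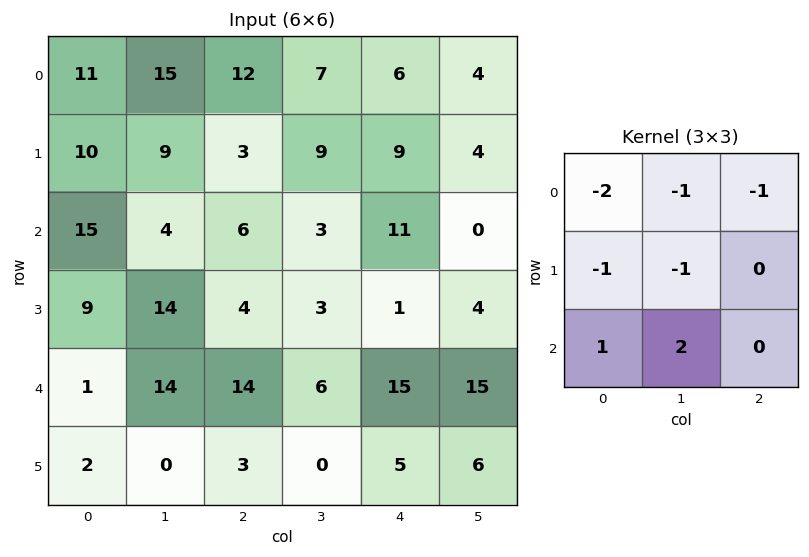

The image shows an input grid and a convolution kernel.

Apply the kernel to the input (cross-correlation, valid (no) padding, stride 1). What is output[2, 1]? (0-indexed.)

7

The receptive field on the input at this output position is [4 6 3 / 14 4 3 / 14 14 6]. Elementwise product with the kernel and sum: 4·-2 + 6·-1 + 3·-1 + 14·-1 + 4·-1 + 14·1 + 14·2.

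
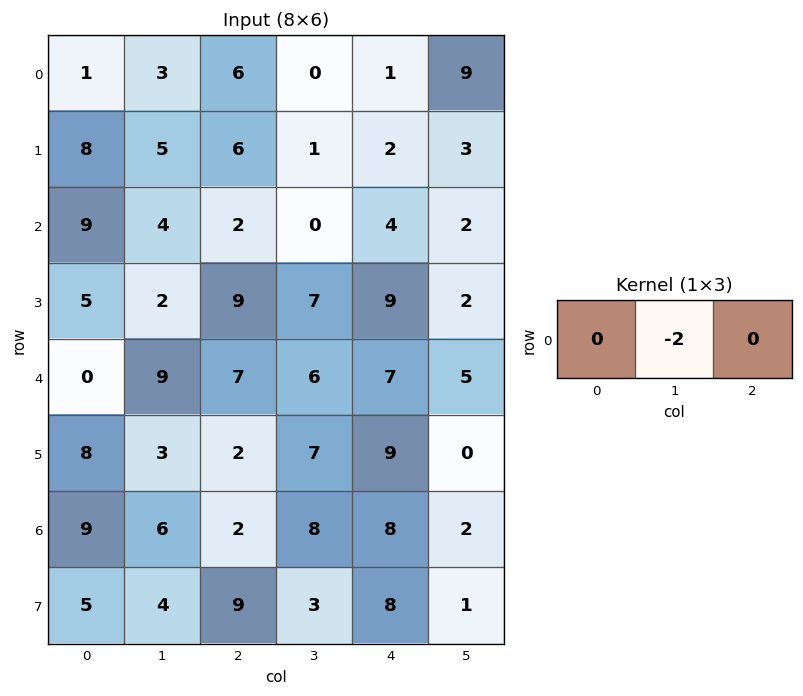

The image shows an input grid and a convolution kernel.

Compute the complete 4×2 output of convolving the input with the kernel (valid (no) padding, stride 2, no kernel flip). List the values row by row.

-6 0
-8 0
-18 -12
-12 -16

Output[0,0]: The receptive field on the input at this output position is [1 3 6]. Elementwise product with the kernel and sum: 3·-2.
Output[0,1]: The receptive field on the input at this output position is [6 0 1]. Elementwise product with the kernel and sum: 0·-2.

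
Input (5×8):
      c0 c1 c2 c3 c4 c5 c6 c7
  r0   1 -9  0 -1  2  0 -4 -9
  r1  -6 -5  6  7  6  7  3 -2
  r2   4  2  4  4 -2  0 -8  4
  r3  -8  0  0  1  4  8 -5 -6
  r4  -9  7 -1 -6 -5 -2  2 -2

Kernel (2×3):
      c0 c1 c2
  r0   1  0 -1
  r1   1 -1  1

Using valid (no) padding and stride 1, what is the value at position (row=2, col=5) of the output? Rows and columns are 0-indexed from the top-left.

The receptive field on the input at this output position is [0 -8 4 / 8 -5 -6]. Elementwise product with the kernel and sum: 0·1 + 4·-1 + 8·1 + -5·-1 + -6·1.

3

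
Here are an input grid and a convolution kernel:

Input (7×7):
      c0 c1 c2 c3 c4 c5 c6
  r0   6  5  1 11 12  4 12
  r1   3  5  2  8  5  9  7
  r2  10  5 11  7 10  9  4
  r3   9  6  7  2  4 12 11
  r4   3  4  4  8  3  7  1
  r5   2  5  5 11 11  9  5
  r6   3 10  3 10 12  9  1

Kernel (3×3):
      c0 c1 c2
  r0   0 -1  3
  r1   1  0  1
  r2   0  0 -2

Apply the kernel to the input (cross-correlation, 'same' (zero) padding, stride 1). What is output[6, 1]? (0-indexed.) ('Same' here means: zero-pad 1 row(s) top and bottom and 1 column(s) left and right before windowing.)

16

The receptive field on the zero-padded input at this output position is [2 5 5 / 3 10 3 / 0 0 0]. Elementwise product with the kernel and sum: 5·-1 + 5·3 + 3·1 + 3·1 + 0·-2.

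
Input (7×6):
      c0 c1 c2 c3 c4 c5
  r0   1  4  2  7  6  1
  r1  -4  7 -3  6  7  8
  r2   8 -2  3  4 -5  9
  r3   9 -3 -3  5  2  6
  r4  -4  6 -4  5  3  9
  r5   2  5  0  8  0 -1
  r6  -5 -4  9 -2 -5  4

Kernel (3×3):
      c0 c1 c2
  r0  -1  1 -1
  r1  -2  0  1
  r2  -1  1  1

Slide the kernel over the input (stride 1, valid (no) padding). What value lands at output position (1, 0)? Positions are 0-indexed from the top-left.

The receptive field on the input at this output position is [-4 7 -3 / 8 -2 3 / 9 -3 -3]. Elementwise product with the kernel and sum: -4·-1 + 7·1 + -3·-1 + 8·-2 + 3·1 + 9·-1 + -3·1 + -3·1.

-14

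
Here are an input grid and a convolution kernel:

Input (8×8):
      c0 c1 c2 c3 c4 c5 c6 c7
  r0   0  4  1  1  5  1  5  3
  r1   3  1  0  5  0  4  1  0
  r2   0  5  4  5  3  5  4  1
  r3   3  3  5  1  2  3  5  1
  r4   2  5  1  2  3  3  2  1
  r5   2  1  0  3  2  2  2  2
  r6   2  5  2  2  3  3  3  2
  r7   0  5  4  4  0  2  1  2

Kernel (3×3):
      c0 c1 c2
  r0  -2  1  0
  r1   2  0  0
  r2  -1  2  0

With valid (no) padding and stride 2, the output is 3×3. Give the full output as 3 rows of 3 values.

20 5 -2
19 10 6
13 2 4

Output[0,0]: The receptive field on the input at this output position is [0 4 1 / 3 1 0 / 0 5 4]. Elementwise product with the kernel and sum: 0·-2 + 4·1 + 3·2 + 0·-1 + 5·2.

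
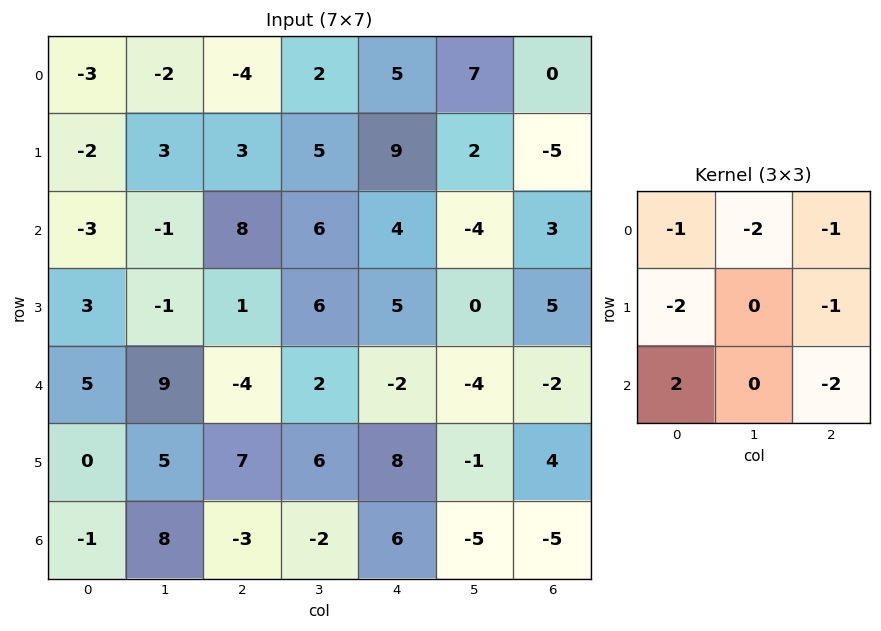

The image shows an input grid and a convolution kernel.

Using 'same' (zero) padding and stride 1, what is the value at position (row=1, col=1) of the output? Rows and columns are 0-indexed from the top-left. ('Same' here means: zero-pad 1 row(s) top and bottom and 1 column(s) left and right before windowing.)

The receptive field on the zero-padded input at this output position is [-3 -2 -4 / -2 3 3 / -3 -1 8]. Elementwise product with the kernel and sum: -3·-1 + -2·-2 + -4·-1 + -2·-2 + 3·-1 + -3·2 + 8·-2.

-10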